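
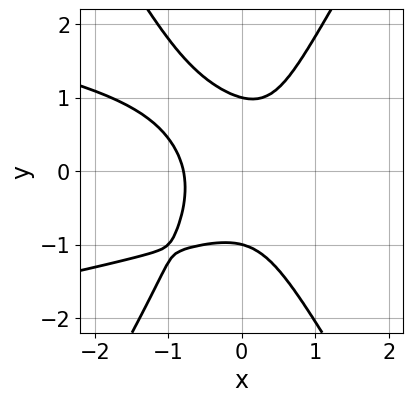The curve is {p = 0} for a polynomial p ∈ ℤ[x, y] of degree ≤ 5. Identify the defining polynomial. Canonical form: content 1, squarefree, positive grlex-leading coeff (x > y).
3*x^2*y^2 - y^4 + 2*x^3 - x*y + 1

(a) The degree is 4 — no degree-3 curve has this shape.
(b) From the visible intercepts: among the integer gridlines, it crosses the y-axis at y ∈ {-1, 1}.
(c) The integer polynomial consistent with all of this is the stated p.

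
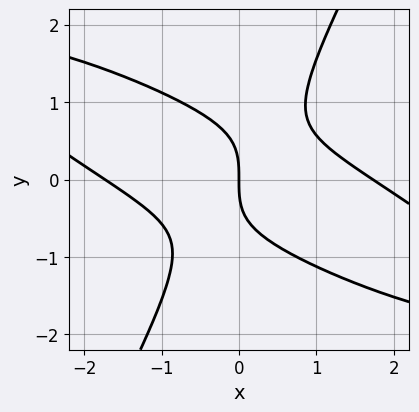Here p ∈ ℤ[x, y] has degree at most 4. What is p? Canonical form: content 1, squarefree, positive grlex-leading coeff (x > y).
x^3 + 3*x^2*y + 2*x*y^2 - 2*y^3 - 3*x

First, the degree is 3 — a generic line meets the curve in up to 3 points.
Then, from the axis intercepts and sections: it meets the x-axis at x = 0 (among the integer gridlines); it crosses the y-axis at the gridline y = 0.
Finally, the integer polynomial consistent with all of this is the stated p.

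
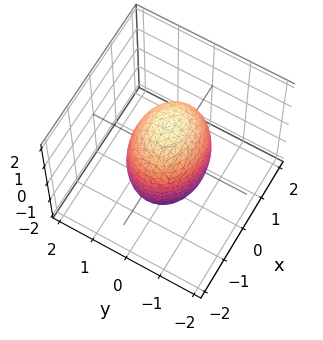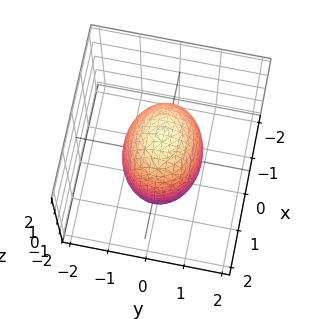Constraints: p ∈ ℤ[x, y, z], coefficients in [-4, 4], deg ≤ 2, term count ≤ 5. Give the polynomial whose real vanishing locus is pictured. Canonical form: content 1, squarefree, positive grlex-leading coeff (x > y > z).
2*x^2 + 3*y^2 + z^2 - 3

(a) The degree is 2 — a closed, bounded, convex surface; a quadric.
(b) Symmetries: mirror symmetry y ↦ −y ⇒ only even powers of y; the x ↦ −x reflection is a symmetry, so x appears only in even powers; the z ↦ −z reflection is a symmetry, so z appears only in even powers.
(c) Observable constraints: the y-axis gridline crossings are at y ∈ {-1, 1}.
(d) Solving for integer coefficients yields p as stated.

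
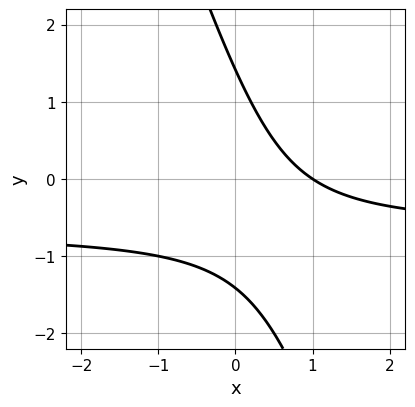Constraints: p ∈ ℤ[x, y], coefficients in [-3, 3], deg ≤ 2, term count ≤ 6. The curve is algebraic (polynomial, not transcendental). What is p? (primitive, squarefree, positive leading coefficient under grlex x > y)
(a) The degree is 2 — a generic line meets the curve in up to 2 points.
(b) Observable constraints: it crosses the x-axis at the gridline x = 1.
(c) The integer polynomial consistent with all of this is the stated p.

3*x*y + y^2 + 2*x - 2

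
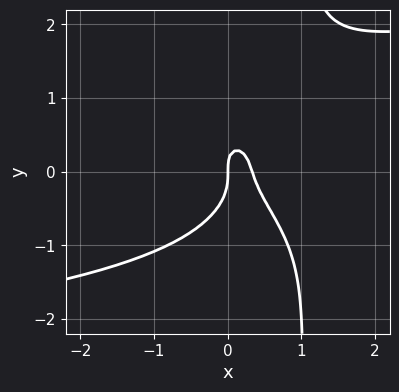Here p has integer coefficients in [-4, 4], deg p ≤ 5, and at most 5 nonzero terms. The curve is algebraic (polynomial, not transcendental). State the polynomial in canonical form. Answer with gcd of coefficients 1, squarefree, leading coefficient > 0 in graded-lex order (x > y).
2*x*y^3 - 2*y^3 - 3*x^2 - x*y + x

(a) deg p = 4. The shape is more complex than any degree-3 curve.
(b) Checking where it meets the axes: it crosses the y-axis at the gridline y = 0; one x-axis crossing is at x = 0.
(c) Together with the visible shape, these determine p as stated.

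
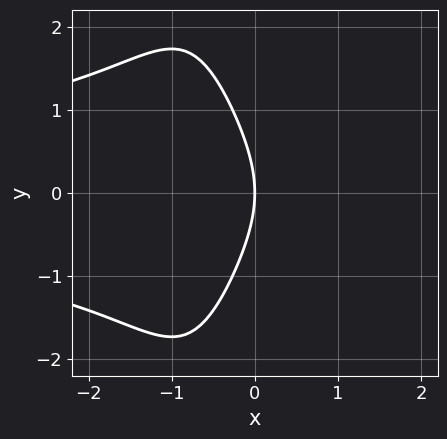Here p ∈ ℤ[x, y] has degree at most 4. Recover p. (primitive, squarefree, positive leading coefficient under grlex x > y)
1. Degree: a generic line meets the curve in up to 4 points, so deg p = 4.
2. Symmetries: mirror symmetry y ↦ −y ⇒ only even powers of y.
3. Against the integer gridlines: one y-axis crossing is at y = 0; one x-axis crossing is at x = 0.
4. Assembling these constraints gives the stated polynomial.

x^2*y^2 + x*y^2 + y^2 + 3*x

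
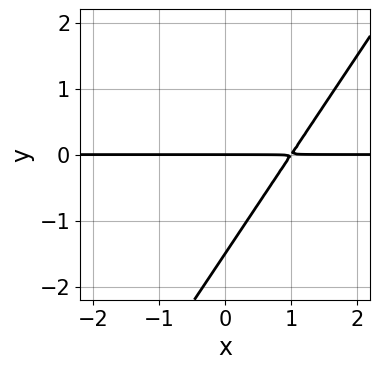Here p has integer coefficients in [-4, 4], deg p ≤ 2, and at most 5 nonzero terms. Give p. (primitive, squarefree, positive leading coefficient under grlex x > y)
3*x*y - 2*y^2 - 3*y

First, the degree is 2 — no degree-1 curve has this shape.
Next, checking where it meets the axes: every point of the x-axis in the box is on the curve; one y-axis crossing is at y = 0.
Finally, putting this together gives p.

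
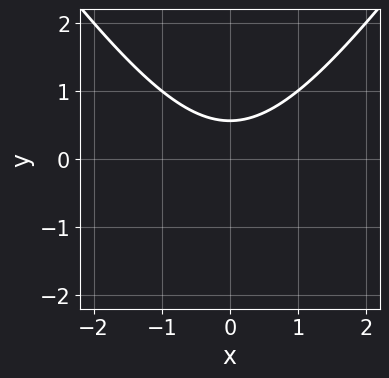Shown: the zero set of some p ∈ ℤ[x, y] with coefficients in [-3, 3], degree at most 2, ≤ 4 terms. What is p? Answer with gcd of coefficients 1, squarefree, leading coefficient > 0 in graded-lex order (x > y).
2*x^2 - y^2 - 3*y + 2

deg p = 2.
Symmetries: mirror symmetry x ↦ −x ⇒ only even powers of x.
From the visible intercepts: the curve avoids every integer x-axis point in the box.
Solving for integer coefficients yields p as stated.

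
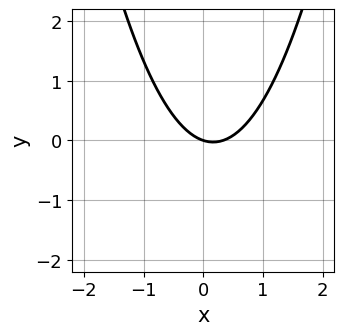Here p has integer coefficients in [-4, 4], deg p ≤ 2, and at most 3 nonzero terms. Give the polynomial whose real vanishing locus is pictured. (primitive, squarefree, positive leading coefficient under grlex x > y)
First, the degree is 2 — no degree-1 curve has this shape.
Next, from the visible intercepts: it meets the x-axis at x = 0 (among the integer gridlines); one y-axis crossing is at y = 0.
Finally, putting this together gives p.

3*x^2 - x - 3*y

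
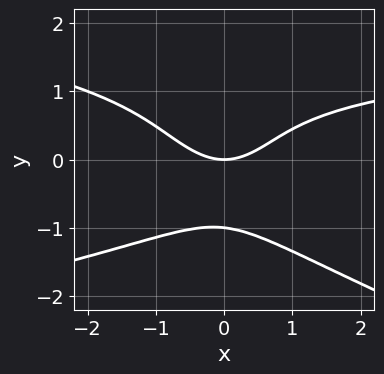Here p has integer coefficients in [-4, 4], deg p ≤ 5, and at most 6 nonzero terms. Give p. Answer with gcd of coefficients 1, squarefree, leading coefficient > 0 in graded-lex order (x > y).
1. deg p = 4. A generic line meets the curve in up to 4 points.
2. Checking where it meets the axes: it crosses the x-axis at the gridline x = 0; the y-axis gridline crossings are at y ∈ {-1, 0}.
3. Assembling these constraints gives the stated polynomial.

x*y^3 + 3*y^4 + x^2*y - 2*x^2 + 3*y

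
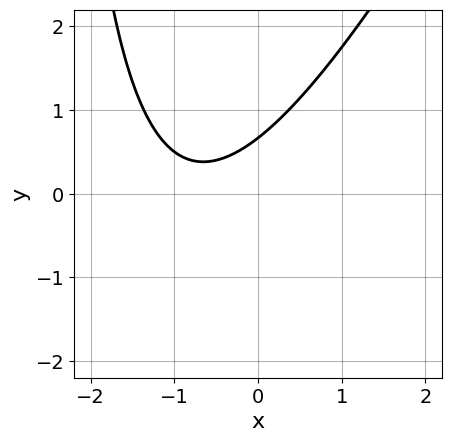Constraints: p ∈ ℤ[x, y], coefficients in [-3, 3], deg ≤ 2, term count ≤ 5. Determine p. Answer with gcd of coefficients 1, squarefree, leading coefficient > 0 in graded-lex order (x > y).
First, degree: the shape is more complex than any degree-1 curve, so deg p = 2.
Then, against the integer gridlines: no x-intercept at any integer in the box.
Finally, these observations pin down the coefficients.

2*x^2 - x*y + 3*x - 3*y + 2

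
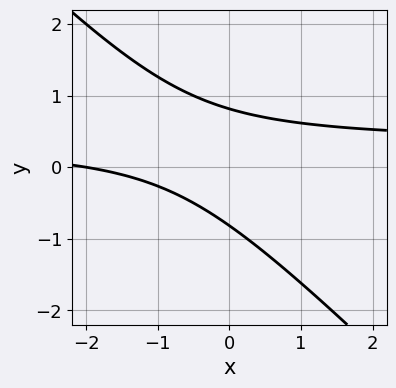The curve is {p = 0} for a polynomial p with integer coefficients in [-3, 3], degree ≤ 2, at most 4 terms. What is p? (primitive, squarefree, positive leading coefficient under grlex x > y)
3*x*y + 3*y^2 - x - 2

First, degree: no degree-1 curve has this shape, so deg p = 2.
Next, from the axis intercepts and sections: one x-axis crossing is at x = -2.
Finally, matching integer coefficients to the picture gives p.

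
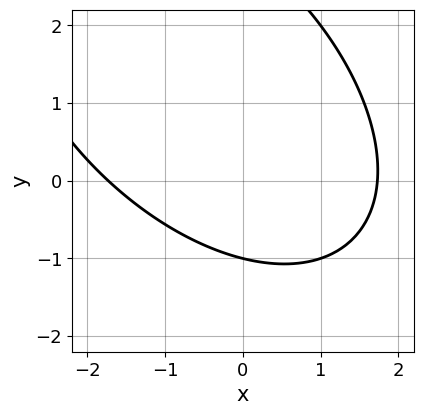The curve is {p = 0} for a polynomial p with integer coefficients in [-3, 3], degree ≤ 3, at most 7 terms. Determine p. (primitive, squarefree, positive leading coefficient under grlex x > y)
1. deg p = 2.
2. Checking where it meets the axes: it meets the y-axis at y = -1 (among the integer gridlines).
3. Putting this together gives p.

x^2 + x*y + y^2 - 2*y - 3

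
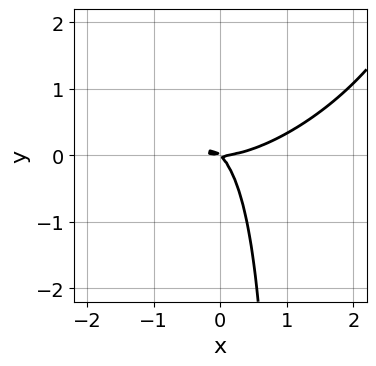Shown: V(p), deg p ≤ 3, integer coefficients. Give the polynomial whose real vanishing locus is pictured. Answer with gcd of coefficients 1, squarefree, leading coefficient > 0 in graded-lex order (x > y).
2*x^3 - 3*x^2*y + 3*x*y^2 - 3*x*y - 3*y^2

First, the degree is 3 — the shape is more complex than any degree-2 curve.
Next, from the visible intercepts: it meets the x-axis at x = 0 (among the integer gridlines); it crosses the y-axis at the gridline y = 0.
Finally, together with the visible shape, these determine p as stated.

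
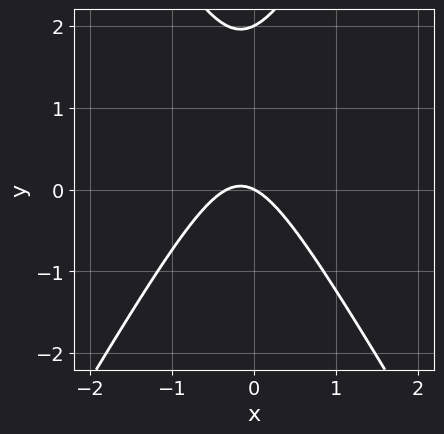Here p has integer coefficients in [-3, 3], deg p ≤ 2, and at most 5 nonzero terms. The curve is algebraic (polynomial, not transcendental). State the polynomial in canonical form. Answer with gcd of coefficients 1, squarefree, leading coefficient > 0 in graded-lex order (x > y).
3*x^2 - y^2 + x + 2*y

1. Degree: the shape is more complex than any degree-1 curve, so deg p = 2.
2. Checking where it meets the axes: it meets the x-axis at x = 0 (among the integer gridlines); the y-axis gridline crossings are at y ∈ {0, 2}.
3. Fitting integer coefficients to these (and the overall shape) gives p.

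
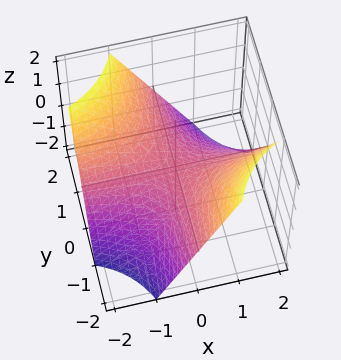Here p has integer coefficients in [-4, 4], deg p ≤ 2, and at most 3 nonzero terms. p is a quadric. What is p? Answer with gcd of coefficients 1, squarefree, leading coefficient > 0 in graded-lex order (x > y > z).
First, the degree is 2 — a hyperbolic paraboloid; a quadric.
Then, checking where it meets the axes: every point of the y-axis in the box is on the surface; the visible x-axis segment lies entirely on the surface.
Finally, assembling these constraints gives the stated polynomial.

x*y + z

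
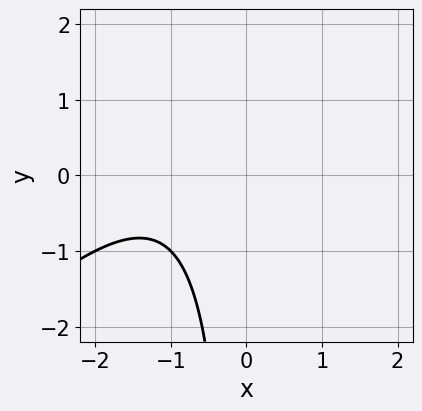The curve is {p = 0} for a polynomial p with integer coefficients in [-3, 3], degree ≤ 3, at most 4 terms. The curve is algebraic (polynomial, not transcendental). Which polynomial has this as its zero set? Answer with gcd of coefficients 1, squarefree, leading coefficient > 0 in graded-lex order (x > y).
x^2 - x*y + 2*x + 2

First, degree: a generic line meets the curve in up to 2 points, so deg p = 2.
Then, checking where it meets the axes: it misses every integer gridline on the y-axis; it misses every integer gridline on the x-axis.
Finally, solving for integer coefficients yields p as stated.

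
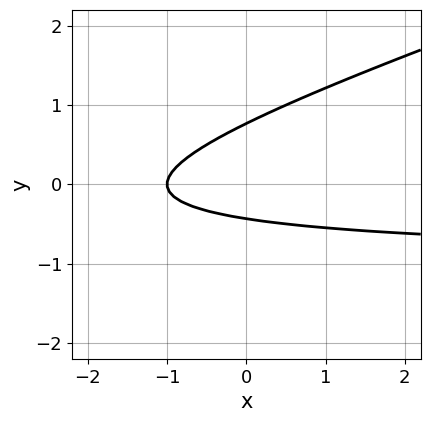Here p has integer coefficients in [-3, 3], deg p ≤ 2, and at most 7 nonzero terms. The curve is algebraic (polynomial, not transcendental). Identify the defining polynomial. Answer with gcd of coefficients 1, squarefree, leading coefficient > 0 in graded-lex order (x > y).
x*y - 3*y^2 + x + y + 1

1. The degree is 2 — no degree-1 curve has this shape.
2. Reading off the gridlines: it meets the x-axis at x = -1 (among the integer gridlines).
3. Putting this together gives p.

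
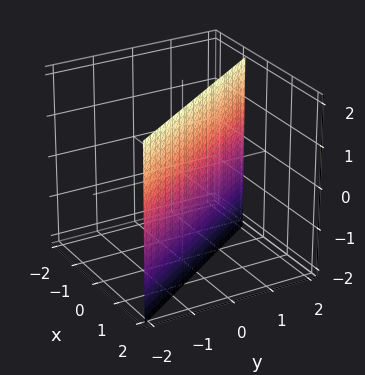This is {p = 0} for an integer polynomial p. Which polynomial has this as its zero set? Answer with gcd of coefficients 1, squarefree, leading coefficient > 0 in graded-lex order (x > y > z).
1. The degree is 1 — the surface is flat (a plane).
2. Reading off the gridlines: it misses every integer gridline on the z-axis; one y-axis crossing is at y = 1.
3. Together with the visible shape, these determine p as stated.

3*x + 2*y - 2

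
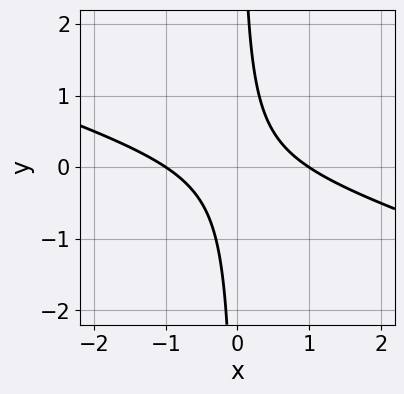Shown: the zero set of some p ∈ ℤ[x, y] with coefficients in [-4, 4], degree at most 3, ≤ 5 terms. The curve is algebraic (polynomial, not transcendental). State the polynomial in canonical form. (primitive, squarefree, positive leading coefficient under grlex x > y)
x^2 + 3*x*y - 1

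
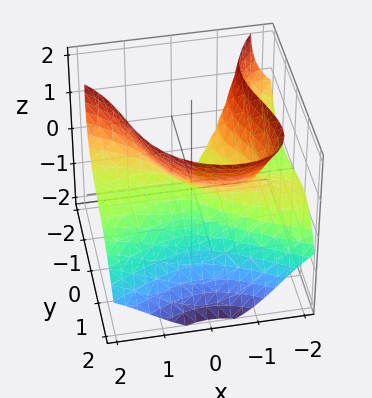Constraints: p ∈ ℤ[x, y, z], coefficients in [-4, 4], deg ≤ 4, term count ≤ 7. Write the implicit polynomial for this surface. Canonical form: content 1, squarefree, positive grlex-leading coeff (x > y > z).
Degree: a generic line meets the surface in up to 3 points, so deg p = 3.
Against the integer gridlines: it crosses the y-axis at the gridline y = 0; the visible x-axis segment lies entirely on the surface.
Assembling these constraints gives the stated polynomial.

3*x^2*z + x*y*z + 2*y^3 + 2*x*y - 3*z^2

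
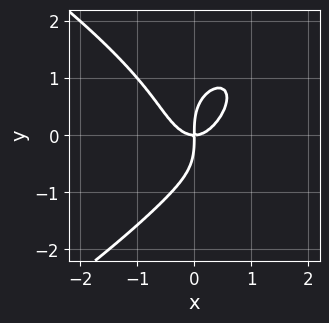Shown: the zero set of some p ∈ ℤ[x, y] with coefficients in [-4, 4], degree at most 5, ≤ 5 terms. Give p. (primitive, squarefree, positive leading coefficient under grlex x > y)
y^4 + 3*x^3 - 2*x*y

1. Degree: no degree-3 curve has this shape, so deg p = 4.
2. Observable constraints: it meets the x-axis at x = 0 (among the integer gridlines); it crosses the y-axis at the gridline y = 0.
3. Solving for integer coefficients yields p as stated.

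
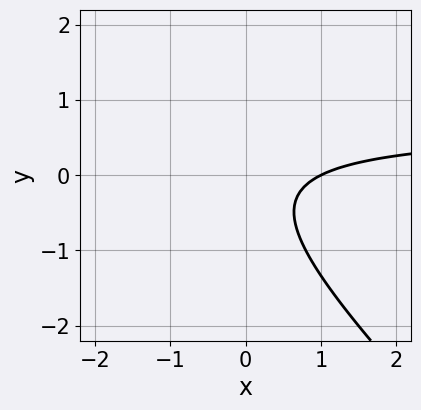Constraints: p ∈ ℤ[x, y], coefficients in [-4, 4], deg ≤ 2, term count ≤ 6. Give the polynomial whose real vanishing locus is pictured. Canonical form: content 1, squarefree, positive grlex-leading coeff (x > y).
3*x*y + 3*y^2 - 2*x + y + 2

1. The degree is 2 — no degree-1 curve has this shape.
2. Checking where it meets the axes: the curve avoids every integer y-axis point in the box; it crosses the x-axis at the gridline x = 1.
3. Matching integer coefficients to the picture gives p.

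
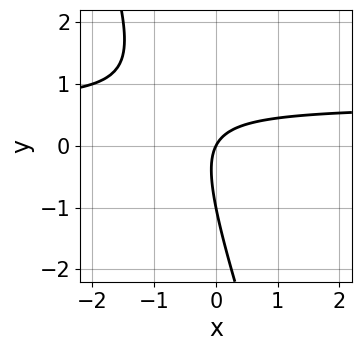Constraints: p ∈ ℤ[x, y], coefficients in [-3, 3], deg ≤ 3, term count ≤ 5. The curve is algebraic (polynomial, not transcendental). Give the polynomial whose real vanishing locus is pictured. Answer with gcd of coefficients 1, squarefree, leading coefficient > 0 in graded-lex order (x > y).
3*x*y + y^2 - 2*x + y

First, the degree is 2 — the shape is more complex than any degree-1 curve.
Then, from the axis intercepts and sections: the y-axis gridline crossings are at y ∈ {-1, 0}; it meets the x-axis at x = 0 (among the integer gridlines).
Finally, together with the visible shape, these determine p as stated.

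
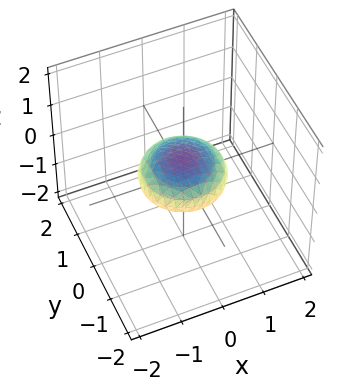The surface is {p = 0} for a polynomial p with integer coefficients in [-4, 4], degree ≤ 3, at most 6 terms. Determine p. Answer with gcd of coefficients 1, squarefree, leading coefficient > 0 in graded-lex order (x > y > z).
x^2 + y^2 + 3*z^2 - 1

(a) Degree: a closed, bounded, convex surface; a quadric, so deg p = 2.
(b) By symmetry, the surface is invariant under rotation about z: p = q(x² + y², z); it's symmetric under z → −z, forcing even powers of z.
(c) Reading off the gridlines: among the integer gridlines, it crosses the x-axis at x ∈ {-1, 1}; a circular section at z = 0 has radius exactly 1; the y-axis gridline crossings are at y ∈ {-1, 1}.
(d) Assembling these constraints gives the stated polynomial.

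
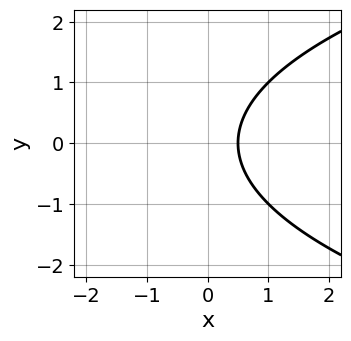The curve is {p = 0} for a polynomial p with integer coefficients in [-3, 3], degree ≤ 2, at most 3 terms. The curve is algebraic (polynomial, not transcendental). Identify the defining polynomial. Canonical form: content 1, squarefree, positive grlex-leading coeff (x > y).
y^2 - 2*x + 1

(a) Degree: no degree-1 curve has this shape, so deg p = 2.
(b) Symmetries: the y ↦ −y reflection is a symmetry, so y appears only in even powers.
(c) Observable constraints: it misses every integer gridline on the y-axis.
(d) Together with the visible shape, these determine p as stated.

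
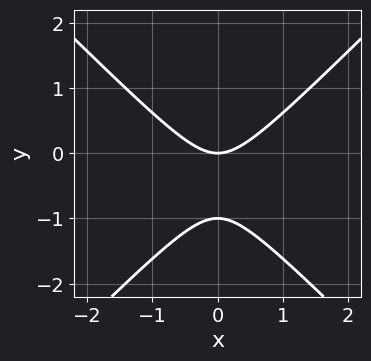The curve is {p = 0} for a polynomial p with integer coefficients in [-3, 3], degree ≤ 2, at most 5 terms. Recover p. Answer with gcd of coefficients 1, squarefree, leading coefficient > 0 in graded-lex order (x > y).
(a) The degree is 2 — the shape is more complex than any degree-1 curve.
(b) Symmetries: mirror symmetry x ↦ −x ⇒ only even powers of x.
(c) Checking where it meets the axes: among the integer gridlines, it crosses the y-axis at y ∈ {-1, 0}; it meets the x-axis at x = 0 (among the integer gridlines).
(d) Putting this together gives p.

x^2 - y^2 - y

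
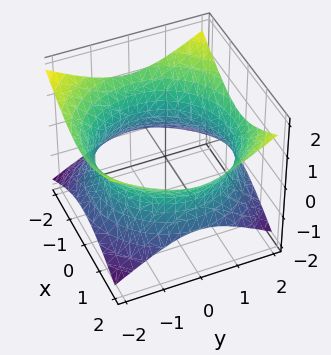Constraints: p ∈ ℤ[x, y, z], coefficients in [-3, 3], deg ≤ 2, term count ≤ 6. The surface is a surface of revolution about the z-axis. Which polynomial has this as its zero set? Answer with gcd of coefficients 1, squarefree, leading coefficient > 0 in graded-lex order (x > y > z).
x^2 + y^2 - 2*z^2 - 3

1. Degree: a generic line meets the surface in up to 2 points, so deg p = 2.
2. By symmetry, every cross-section ⟂ z is a circle, so x, y appear only via x² + y².
3. Against the integer gridlines: the surface avoids every integer z-axis point in the box; a circular section at z = 0 has radius between 1 and 2.
4. Fitting integer coefficients to these (and the overall shape) gives p.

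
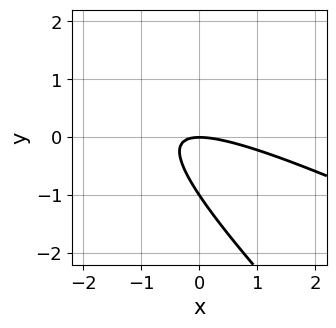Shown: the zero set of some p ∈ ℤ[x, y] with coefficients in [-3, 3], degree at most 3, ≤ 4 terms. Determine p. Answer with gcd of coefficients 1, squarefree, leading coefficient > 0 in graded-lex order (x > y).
x^2 + 3*x*y + 2*y^2 + 2*y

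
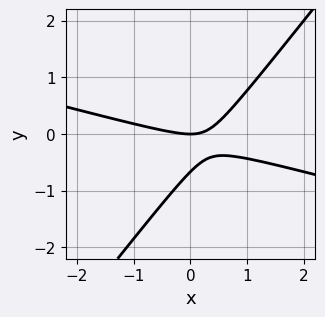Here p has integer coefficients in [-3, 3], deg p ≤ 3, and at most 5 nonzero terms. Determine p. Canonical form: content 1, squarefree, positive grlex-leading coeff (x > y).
x^2 + 3*x*y - 3*y^2 - 2*y

First, deg p = 2.
Then, from the axis intercepts and sections: it crosses the x-axis at the gridline x = 0; it crosses the y-axis at the gridline y = 0.
Finally, these observations pin down the coefficients.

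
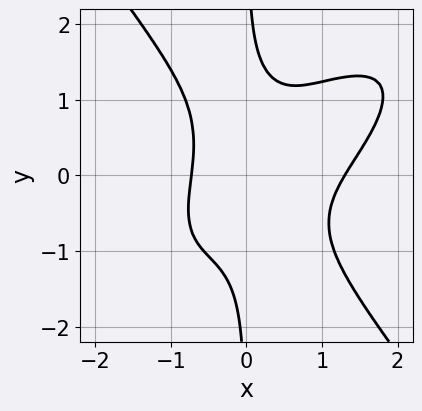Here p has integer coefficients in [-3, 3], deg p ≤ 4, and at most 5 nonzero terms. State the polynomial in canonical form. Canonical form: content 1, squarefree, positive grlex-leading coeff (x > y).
1. deg p = 4. A generic line meets the curve in up to 4 points.
2. From the visible intercepts: the curve avoids every integer y-axis point in the box.
3. Putting this together gives p.

3*x^4 - 3*x^3*y + 3*x*y^3 - 3*x^3 - 2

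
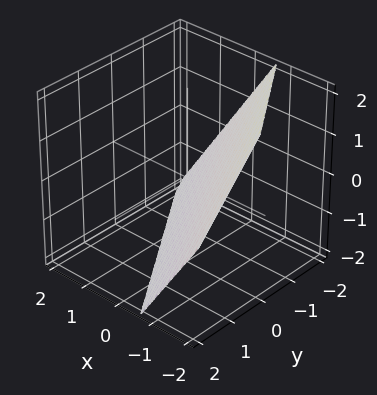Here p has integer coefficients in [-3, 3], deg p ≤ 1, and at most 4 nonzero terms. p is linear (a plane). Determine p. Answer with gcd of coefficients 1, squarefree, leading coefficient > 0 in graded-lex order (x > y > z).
The degree is 1 — the surface is flat (a plane).
Reading off the gridlines: it crosses the z-axis at the gridline z = -1; one y-axis crossing is at y = -1.
These observations pin down the coefficients.

3*x + 2*y + 2*z + 2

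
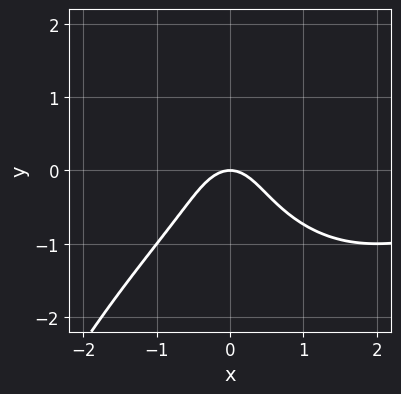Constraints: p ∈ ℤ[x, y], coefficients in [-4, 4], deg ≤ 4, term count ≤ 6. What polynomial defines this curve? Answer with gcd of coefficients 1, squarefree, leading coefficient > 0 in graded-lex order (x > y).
deg p = 4. A generic line meets the curve in up to 4 points.
From the visible intercepts: it meets the y-axis at y = 0 (among the integer gridlines); one x-axis crossing is at x = 0.
Matching integer coefficients to the picture gives p.

x^3*y + 2*y^3 + 3*x^2 + 2*y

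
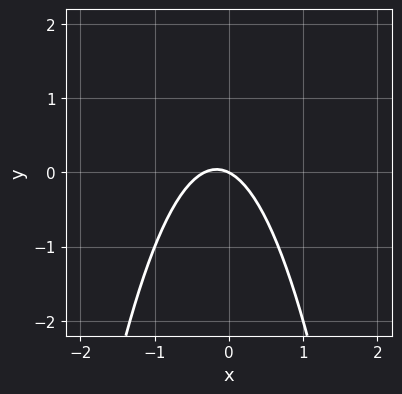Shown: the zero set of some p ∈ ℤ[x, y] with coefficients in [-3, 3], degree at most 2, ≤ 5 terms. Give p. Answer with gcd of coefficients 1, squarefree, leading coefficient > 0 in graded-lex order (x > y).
3*x^2 + x + 2*y

deg p = 2. No degree-1 curve has this shape.
Against the integer gridlines: it crosses the x-axis at the gridline x = 0; it crosses the y-axis at the gridline y = 0.
Together with the visible shape, these determine p as stated.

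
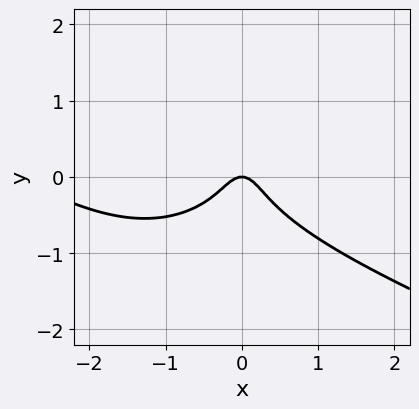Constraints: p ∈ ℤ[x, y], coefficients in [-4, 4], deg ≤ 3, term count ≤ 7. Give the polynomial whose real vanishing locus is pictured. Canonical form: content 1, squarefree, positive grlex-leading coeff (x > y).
x^3 + 2*x^2*y + 3*y^3 + 3*x^2 + y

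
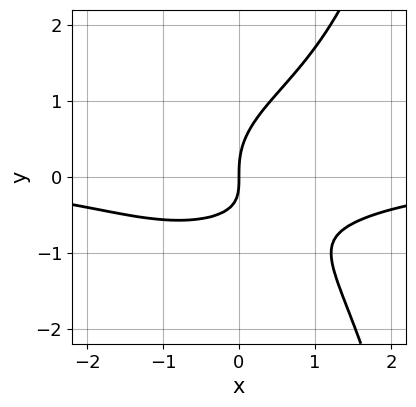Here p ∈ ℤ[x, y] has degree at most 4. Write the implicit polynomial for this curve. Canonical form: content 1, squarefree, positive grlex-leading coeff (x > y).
x^3*y + x*y^3 - 3*y^3 + 3*x*y + 3*x

1. deg p = 4.
2. From the visible intercepts: one x-axis crossing is at x = 0; one y-axis crossing is at y = 0.
3. Together with the visible shape, these determine p as stated.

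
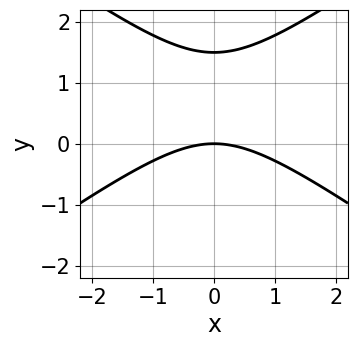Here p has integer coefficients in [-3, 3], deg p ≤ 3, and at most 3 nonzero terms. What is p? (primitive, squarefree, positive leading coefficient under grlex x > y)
x^2 - 2*y^2 + 3*y

deg p = 2. The shape is more complex than any degree-1 curve.
Symmetries: it's symmetric under x → −x, forcing even powers of x.
From the visible intercepts: it meets the x-axis at x = 0 (among the integer gridlines); one y-axis crossing is at y = 0.
The integer polynomial consistent with all of this is the stated p.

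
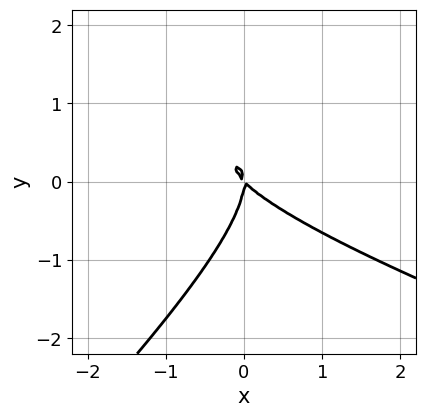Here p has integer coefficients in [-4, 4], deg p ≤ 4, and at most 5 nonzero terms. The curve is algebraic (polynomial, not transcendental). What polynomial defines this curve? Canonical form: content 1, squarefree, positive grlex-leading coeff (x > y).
x^2*y + 2*x*y^2 - 3*y^3 - 3*x^2 - 3*x*y

1. Degree: no degree-2 curve has this shape, so deg p = 3.
2. From the axis intercepts and sections: one y-axis crossing is at y = 0; it crosses the x-axis at the gridline x = 0.
3. Putting this together gives p.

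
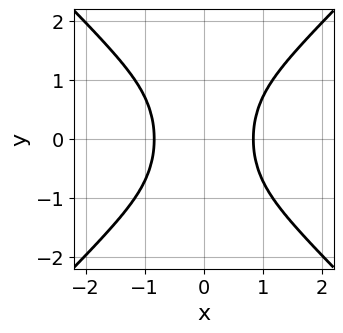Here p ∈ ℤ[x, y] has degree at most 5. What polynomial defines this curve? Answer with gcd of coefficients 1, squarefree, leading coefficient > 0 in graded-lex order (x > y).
Degree: no degree-3 curve has this shape, so deg p = 4.
Symmetries: it's symmetric under y → −y, forcing even powers of y; mirror symmetry x ↦ −x ⇒ only even powers of x.
Reading off the gridlines: the curve avoids every integer y-axis point in the box.
Putting this together gives p.

2*x^4 - 2*x^2*y^2 - 1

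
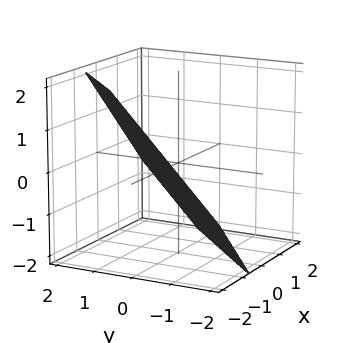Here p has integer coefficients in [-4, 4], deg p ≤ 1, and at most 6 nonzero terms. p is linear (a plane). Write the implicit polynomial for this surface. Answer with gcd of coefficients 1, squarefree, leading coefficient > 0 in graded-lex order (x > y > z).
3*x - 3*y + 3*z + 2

Degree: every cross-section is a straight line — this is a plane, so deg p = 1.
The integer polynomial consistent with all of this is the stated p.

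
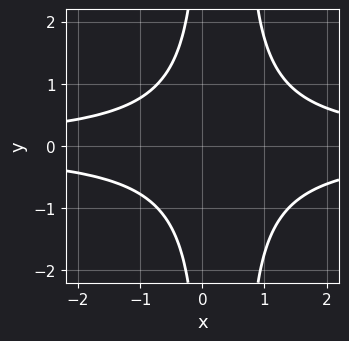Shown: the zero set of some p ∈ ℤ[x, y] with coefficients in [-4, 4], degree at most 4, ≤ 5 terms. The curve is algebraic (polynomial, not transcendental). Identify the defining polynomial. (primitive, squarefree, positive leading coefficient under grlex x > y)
3*x^2*y^2 - 2*x*y^2 - 3

1. The degree is 4 — the shape is more complex than any degree-3 curve.
2. Symmetries: it's symmetric under y → −y, forcing even powers of y.
3. Against the integer gridlines: no y-intercept at any integer in the box; no x-intercept at any integer in the box.
4. These observations pin down the coefficients.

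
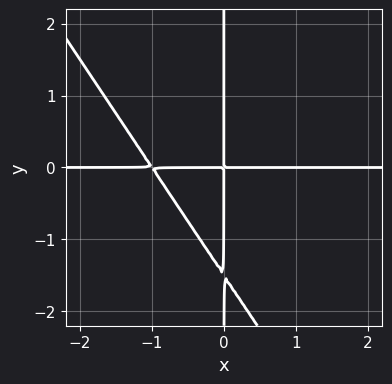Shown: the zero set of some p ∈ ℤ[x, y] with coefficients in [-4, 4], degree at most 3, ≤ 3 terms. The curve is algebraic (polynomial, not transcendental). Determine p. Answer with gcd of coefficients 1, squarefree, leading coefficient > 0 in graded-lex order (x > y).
Degree: the shape is more complex than any degree-2 curve, so deg p = 3.
Observable constraints: every point of the x-axis in the box is on the curve; the visible y-axis segment lies entirely on the curve.
Solving for integer coefficients yields p as stated.

3*x^2*y + 2*x*y^2 + 3*x*y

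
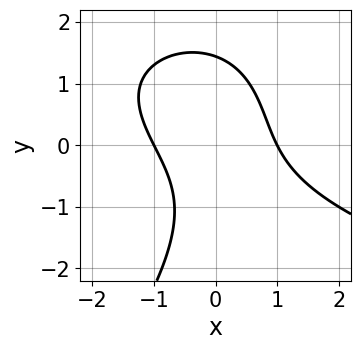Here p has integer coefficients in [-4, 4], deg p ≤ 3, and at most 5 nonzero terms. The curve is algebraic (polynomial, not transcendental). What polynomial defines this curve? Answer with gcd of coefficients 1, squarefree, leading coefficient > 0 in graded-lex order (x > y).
1. The degree is 3 — no degree-2 curve has this shape.
2. Reading off the gridlines: the x-axis gridline crossings are at x ∈ {-1, 1}.
3. Putting this together gives p.

x*y^2 - y^3 - 3*x^2 - 3*x*y + 3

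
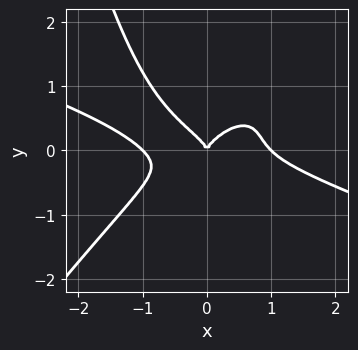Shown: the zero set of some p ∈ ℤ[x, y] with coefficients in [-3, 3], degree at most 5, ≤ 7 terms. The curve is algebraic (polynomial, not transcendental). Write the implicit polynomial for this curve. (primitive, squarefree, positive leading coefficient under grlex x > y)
First, deg p = 4. The shape is more complex than any degree-3 curve.
Next, observable constraints: it crosses the y-axis at the gridline y = 0; among the integer gridlines, it crosses the x-axis at x ∈ {-1, 0, 1}.
Finally, fitting integer coefficients to these (and the overall shape) gives p.

x^4 + 2*x^3*y - 2*x^2*y^2 + 3*y^3 - x^2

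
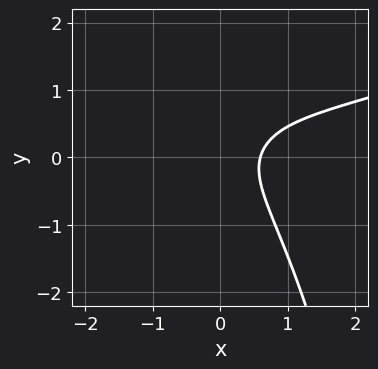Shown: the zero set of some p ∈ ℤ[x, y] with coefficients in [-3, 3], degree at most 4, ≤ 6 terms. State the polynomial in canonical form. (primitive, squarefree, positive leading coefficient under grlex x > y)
x^3 - 3*x^2*y - 3*y^2 + 3*x - 2

deg p = 3. The shape is more complex than any degree-2 curve.
Reading off the gridlines: the curve avoids every integer y-axis point in the box.
The integer polynomial consistent with all of this is the stated p.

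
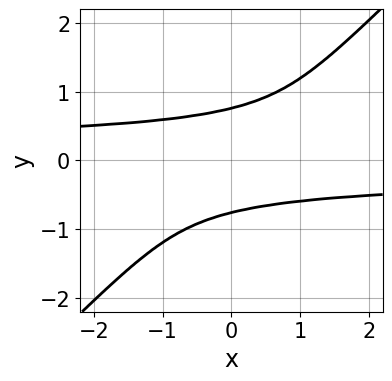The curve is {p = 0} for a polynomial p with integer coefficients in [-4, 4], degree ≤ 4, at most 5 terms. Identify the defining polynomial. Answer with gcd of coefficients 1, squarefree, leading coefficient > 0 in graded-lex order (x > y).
3*x*y^3 - 3*y^4 + 1

First, the degree is 4 — the shape is more complex than any degree-3 curve.
Then, from the visible intercepts: it misses every integer gridline on the x-axis.
Finally, assembling these constraints gives the stated polynomial.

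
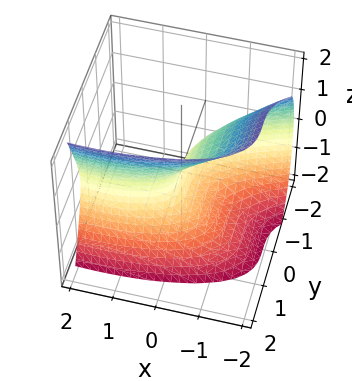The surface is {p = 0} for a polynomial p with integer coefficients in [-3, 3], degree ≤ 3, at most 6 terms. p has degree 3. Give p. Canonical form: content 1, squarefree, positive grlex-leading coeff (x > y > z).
1. The degree is 3 — the shape is more complex than any degree-2 surface.
2. Checking where it meets the axes: it meets the z-axis at z = 0 (among the integer gridlines); one y-axis crossing is at y = 0.
3. Putting this together gives p.

3*y^3 + x^2 - 2*z^2 - 3*x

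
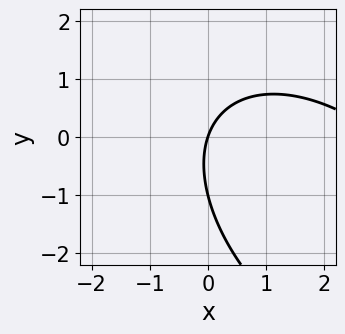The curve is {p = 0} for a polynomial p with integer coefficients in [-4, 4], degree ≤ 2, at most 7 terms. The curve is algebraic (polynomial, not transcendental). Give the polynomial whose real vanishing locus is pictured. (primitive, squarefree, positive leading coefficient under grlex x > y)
(a) The degree is 2 — the shape is more complex than any degree-1 curve.
(b) From the axis intercepts and sections: among the integer gridlines, it crosses the y-axis at y ∈ {-1, 0}; it crosses the x-axis at the gridline x = 0.
(c) Putting this together gives p.

x^2 + x*y + y^2 - 3*x + y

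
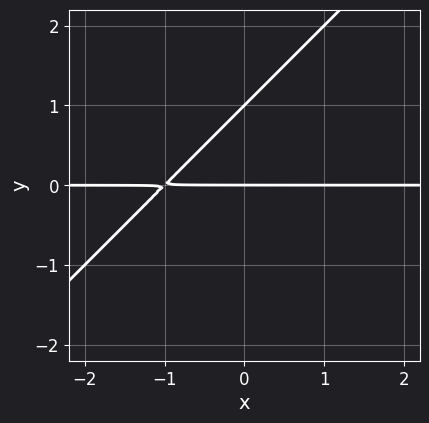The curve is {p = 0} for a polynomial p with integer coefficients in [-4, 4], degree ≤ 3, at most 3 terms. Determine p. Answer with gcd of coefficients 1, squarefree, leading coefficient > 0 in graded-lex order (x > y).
1. The degree is 2 — no degree-1 curve has this shape.
2. Against the integer gridlines: the y-axis gridline crossings are at y ∈ {0, 1}; every point of the x-axis in the box is on the curve.
3. Fitting integer coefficients to these (and the overall shape) gives p.

x*y - y^2 + y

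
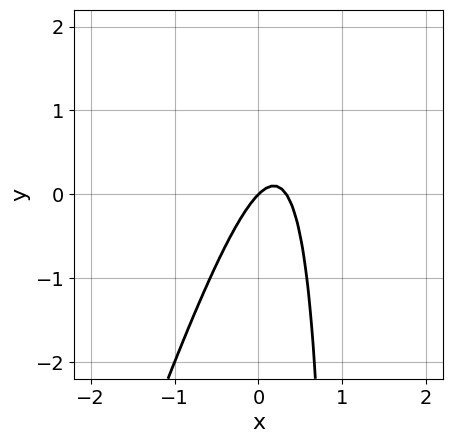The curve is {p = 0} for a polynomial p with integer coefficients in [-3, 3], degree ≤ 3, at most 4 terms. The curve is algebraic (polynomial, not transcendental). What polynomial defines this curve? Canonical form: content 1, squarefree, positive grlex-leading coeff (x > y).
3*x^2 - x*y - x + y

(a) Degree: no degree-1 curve has this shape, so deg p = 2.
(b) Against the integer gridlines: one y-axis crossing is at y = 0; it crosses the x-axis at the gridline x = 0.
(c) These observations pin down the coefficients.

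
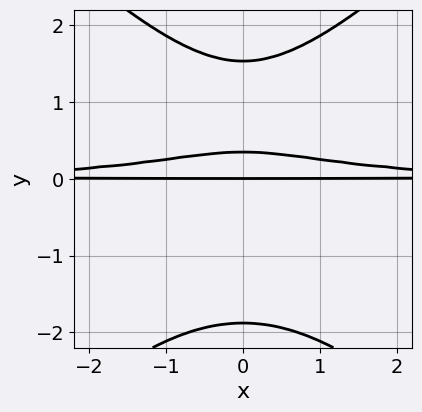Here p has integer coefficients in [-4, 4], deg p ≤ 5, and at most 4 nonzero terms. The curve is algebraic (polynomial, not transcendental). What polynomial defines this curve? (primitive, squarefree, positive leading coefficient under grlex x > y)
First, the degree is 4 — a generic line meets the curve in up to 4 points.
Next, symmetries: mirror symmetry x ↦ −x ⇒ only even powers of x.
Then, reading off the gridlines: the visible x-axis segment lies entirely on the curve; one y-axis crossing is at y = 0.
Finally, matching integer coefficients to the picture gives p.

x^2*y^2 - y^4 + 3*y^2 - y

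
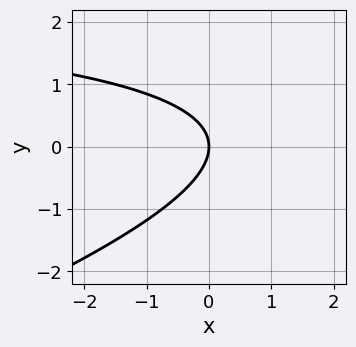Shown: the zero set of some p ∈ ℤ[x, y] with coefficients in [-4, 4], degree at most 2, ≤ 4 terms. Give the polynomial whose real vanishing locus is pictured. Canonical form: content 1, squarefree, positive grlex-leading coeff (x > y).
x*y - 3*y^2 - 3*x

(a) Degree: the shape is more complex than any degree-1 curve, so deg p = 2.
(b) Observable constraints: one y-axis crossing is at y = 0; it crosses the x-axis at the gridline x = 0.
(c) Matching integer coefficients to the picture gives p.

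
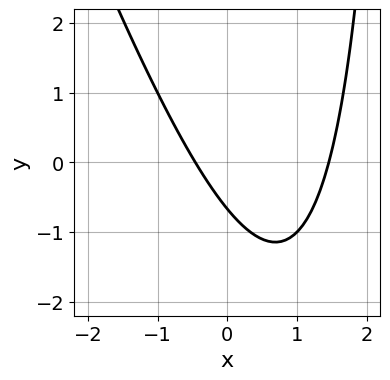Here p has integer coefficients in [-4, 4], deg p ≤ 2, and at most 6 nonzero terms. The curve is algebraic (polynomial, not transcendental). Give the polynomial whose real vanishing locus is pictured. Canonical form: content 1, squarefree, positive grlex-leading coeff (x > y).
3*x^2 + x*y - 3*x - 3*y - 2

The degree is 2 — no degree-1 curve has this shape.
Matching integer coefficients to the picture gives p.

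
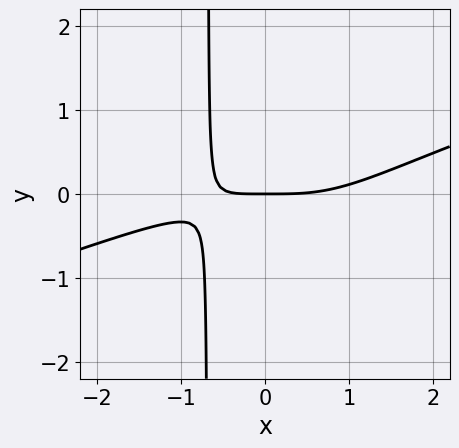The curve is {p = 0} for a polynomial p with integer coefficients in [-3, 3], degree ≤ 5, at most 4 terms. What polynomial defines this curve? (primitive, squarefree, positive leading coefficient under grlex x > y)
(a) deg p = 4. A generic line meets the curve in up to 4 points.
(b) From the axis intercepts and sections: it crosses the y-axis at the gridline y = 0; it meets the x-axis at x = 0 (among the integer gridlines).
(c) Fitting integer coefficients to these (and the overall shape) gives p.

x^4 - 3*x^3*y - 3*x*y - 3*y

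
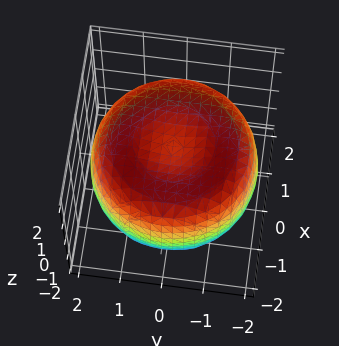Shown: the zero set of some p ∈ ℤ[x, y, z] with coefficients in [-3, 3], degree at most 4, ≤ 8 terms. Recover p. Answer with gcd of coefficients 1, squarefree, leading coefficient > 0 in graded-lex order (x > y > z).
x^4 + 2*x^2*y^2 + y^4 - 3*x^2 - 3*y^2 + 3*z^2 - 3

1. Degree: no degree-3 surface has this shape, so deg p = 4.
2. Symmetry: the surface is invariant under rotation about z: p = q(x² + y², z).
3. Checking where it meets the axes: a circular section at z = -1 has radius between 1 and 2; among the integer gridlines, it crosses the z-axis at z ∈ {-1, 1}.
4. The integer polynomial consistent with all of this is the stated p.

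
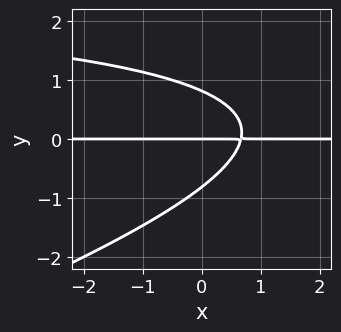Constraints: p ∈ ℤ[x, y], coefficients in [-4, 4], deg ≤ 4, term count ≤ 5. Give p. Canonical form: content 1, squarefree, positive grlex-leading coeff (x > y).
(a) The degree is 3 — a generic line meets the curve in up to 3 points.
(b) Reading off the gridlines: every point of the x-axis in the box is on the curve; one y-axis crossing is at y = 0.
(c) Putting this together gives p.

x*y^2 - 3*y^3 - 3*x*y + 2*y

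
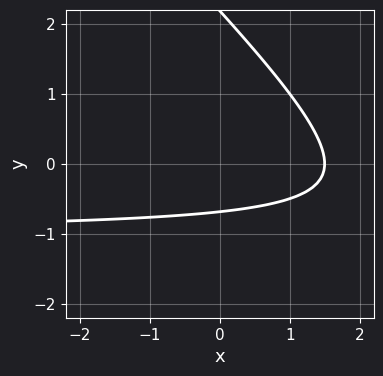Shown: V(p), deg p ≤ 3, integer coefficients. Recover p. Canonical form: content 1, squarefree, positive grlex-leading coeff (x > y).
1. Degree: a generic line meets the curve in up to 2 points, so deg p = 2.
2. Solving for integer coefficients yields p as stated.

2*x*y + 2*y^2 + 2*x - 3*y - 3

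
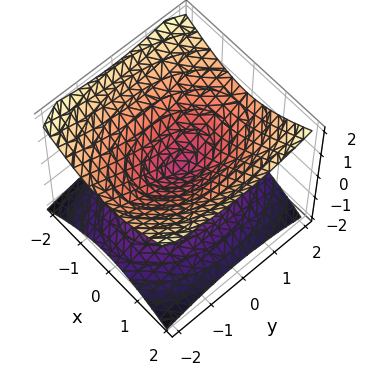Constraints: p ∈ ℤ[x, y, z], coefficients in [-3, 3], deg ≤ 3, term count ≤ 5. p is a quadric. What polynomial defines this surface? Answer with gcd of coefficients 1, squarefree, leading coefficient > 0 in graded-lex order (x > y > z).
2*x^2 + y^2 - 3*z^2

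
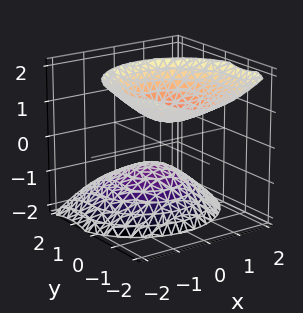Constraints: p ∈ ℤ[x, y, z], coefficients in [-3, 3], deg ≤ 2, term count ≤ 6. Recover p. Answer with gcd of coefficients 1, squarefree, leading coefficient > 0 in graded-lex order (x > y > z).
First, the picture has 2 separate pieces. Treating them together as one polynomial.
Then, the degree is 2 — no degree-1 surface has this shape.
Then, from the axis intercepts and sections: it misses every integer gridline on the x-axis; it misses every integer gridline on the y-axis.
Finally, assembling these constraints gives the stated polynomial.

3*x^2 + 3*y^2 + 3*y*z - 3*z^2 + 2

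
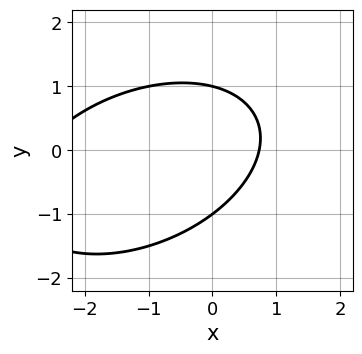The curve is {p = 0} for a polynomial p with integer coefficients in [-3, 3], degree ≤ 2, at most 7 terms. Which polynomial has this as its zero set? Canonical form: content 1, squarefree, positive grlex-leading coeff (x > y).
x^2 - x*y + 2*y^2 + 2*x - 2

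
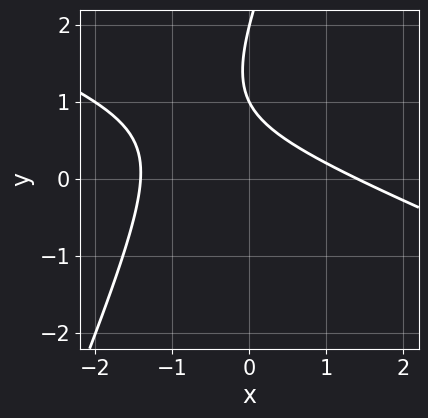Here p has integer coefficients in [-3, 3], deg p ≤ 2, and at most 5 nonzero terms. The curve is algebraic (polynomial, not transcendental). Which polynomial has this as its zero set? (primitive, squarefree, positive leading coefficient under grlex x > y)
(a) Degree: no degree-1 curve has this shape, so deg p = 2.
(b) From the visible intercepts: among the integer gridlines, it crosses the y-axis at y ∈ {1, 2}.
(c) Together with the visible shape, these determine p as stated.

x^2 + 2*x*y - y^2 + 3*y - 2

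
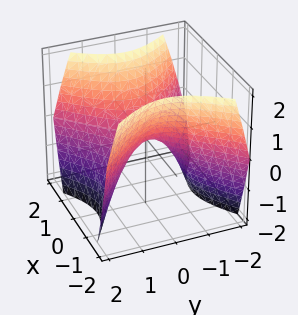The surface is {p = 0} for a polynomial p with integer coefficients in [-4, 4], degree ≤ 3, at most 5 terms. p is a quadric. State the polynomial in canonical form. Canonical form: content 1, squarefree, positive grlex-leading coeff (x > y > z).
x^2 - y^2 - z

1. Degree: a hyperbolic paraboloid; a quadric, so deg p = 2.
2. Symmetries: it's symmetric under y → −y, forcing even powers of y; the x ↦ −x reflection is a symmetry, so x appears only in even powers.
3. From the axis intercepts and sections: it crosses the z-axis at the gridline z = 0; one x-axis crossing is at x = 0; it meets the y-axis at y = 0 (among the integer gridlines).
4. Fitting integer coefficients to these (and the overall shape) gives p.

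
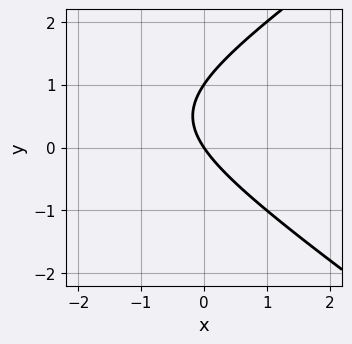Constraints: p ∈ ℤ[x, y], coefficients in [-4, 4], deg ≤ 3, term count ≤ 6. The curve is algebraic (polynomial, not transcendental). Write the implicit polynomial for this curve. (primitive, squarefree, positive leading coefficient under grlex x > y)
x^2 - 2*y^2 + 3*x + 2*y

Degree: the shape is more complex than any degree-1 curve, so deg p = 2.
From the axis intercepts and sections: the y-axis gridline crossings are at y ∈ {0, 1}; it crosses the x-axis at the gridline x = 0.
Solving for integer coefficients yields p as stated.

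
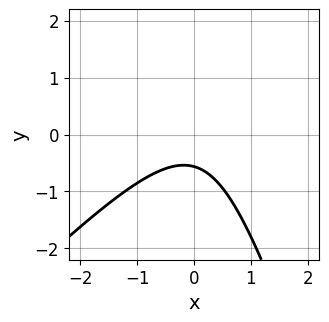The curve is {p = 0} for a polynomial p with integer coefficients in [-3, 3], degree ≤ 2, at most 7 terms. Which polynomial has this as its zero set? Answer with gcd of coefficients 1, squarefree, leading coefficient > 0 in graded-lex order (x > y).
3*x^2 - 2*x*y - y^2 + 3*y + 2

1. deg p = 2. A generic line meets the curve in up to 2 points.
2. From the axis intercepts and sections: the curve avoids every integer x-axis point in the box.
3. Together with the visible shape, these determine p as stated.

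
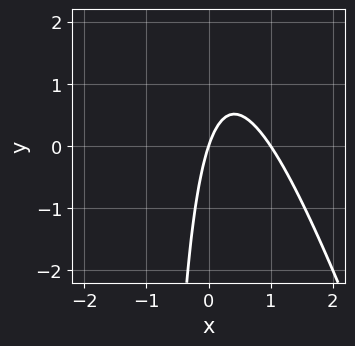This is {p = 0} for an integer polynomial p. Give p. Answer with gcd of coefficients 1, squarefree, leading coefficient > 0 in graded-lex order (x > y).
(a) deg p = 2. No degree-1 curve has this shape.
(b) From the axis intercepts and sections: among the integer gridlines, it crosses the x-axis at x ∈ {0, 1}; it meets the y-axis at y = 0 (among the integer gridlines).
(c) Together with the visible shape, these determine p as stated.

3*x^2 + x*y - 3*x + y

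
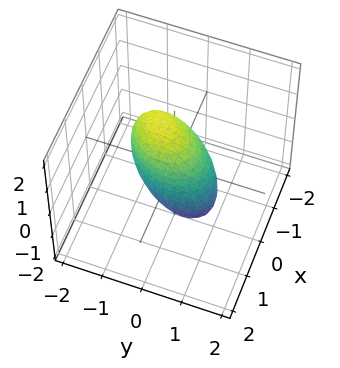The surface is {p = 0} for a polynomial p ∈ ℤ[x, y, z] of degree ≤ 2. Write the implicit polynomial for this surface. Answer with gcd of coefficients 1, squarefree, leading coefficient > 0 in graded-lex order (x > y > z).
3*x^2 - x*y + 2*y^2 + y*z + z^2 - 2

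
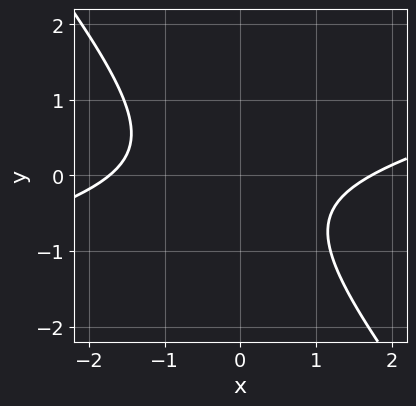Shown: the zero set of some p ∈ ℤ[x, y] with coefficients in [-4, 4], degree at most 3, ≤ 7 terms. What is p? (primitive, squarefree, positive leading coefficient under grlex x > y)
(a) Degree: a generic line meets the curve in up to 2 points, so deg p = 2.
(b) Against the integer gridlines: it misses every integer gridline on the y-axis.
(c) The integer polynomial consistent with all of this is the stated p.

x^2 - 3*x*y - 3*y^2 - y - 3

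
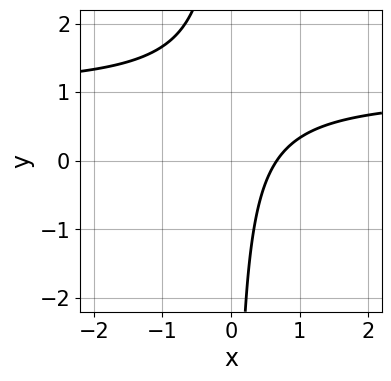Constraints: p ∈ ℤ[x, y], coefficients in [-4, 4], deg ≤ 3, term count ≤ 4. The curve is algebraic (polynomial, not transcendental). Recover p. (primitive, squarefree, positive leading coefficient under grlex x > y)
3*x*y - 3*x + 2

First, degree: no degree-1 curve has this shape, so deg p = 2.
Next, against the integer gridlines: the curve avoids every integer y-axis point in the box.
Finally, together with the visible shape, these determine p as stated.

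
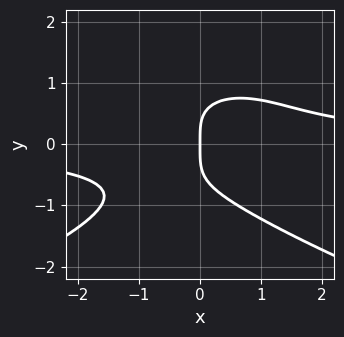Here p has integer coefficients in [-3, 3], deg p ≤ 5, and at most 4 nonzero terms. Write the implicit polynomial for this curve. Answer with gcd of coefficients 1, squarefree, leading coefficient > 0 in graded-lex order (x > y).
(a) The degree is 4 — a generic line meets the curve in up to 4 points.
(b) From the visible intercepts: it crosses the x-axis at the gridline x = 0; it meets the y-axis at y = 0 (among the integer gridlines).
(c) Assembling these constraints gives the stated polynomial.

y^4 + x^2*y - x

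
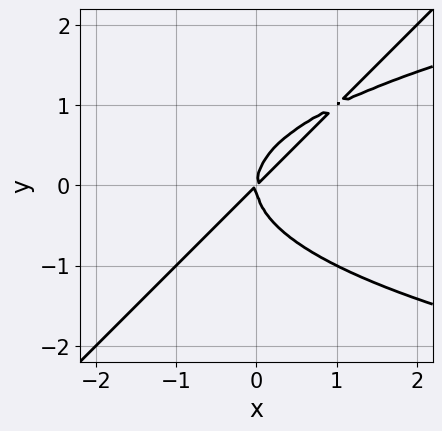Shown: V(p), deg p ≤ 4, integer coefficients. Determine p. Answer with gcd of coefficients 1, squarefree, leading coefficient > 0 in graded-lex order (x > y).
deg p = 3.
Observable constraints: it crosses the x-axis at the gridline x = 0; it meets the y-axis at y = 0 (among the integer gridlines).
Putting this together gives p.

x*y^2 - y^3 - x^2 + x*y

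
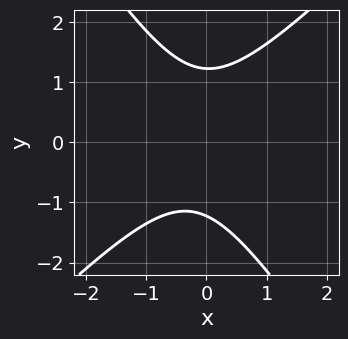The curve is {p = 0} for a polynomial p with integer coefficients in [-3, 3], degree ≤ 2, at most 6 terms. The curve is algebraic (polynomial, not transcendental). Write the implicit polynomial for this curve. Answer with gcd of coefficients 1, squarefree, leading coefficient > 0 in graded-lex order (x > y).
1. The degree is 2 — the shape is more complex than any degree-1 curve.
2. From the axis intercepts and sections: the curve avoids every integer x-axis point in the box.
3. Together with the visible shape, these determine p as stated.

3*x^2 - x*y - 2*y^2 + x + 3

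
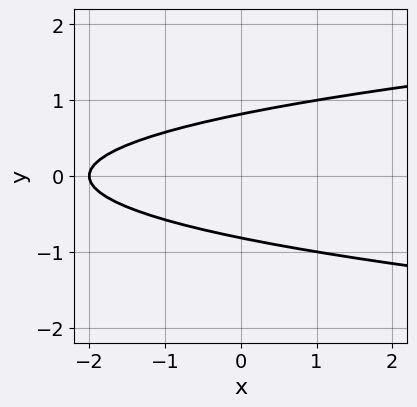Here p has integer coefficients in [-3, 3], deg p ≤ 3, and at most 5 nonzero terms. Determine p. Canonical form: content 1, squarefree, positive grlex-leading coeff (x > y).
3*y^2 - x - 2

First, deg p = 2. No degree-1 curve has this shape.
Then, symmetries: it's symmetric under y → −y, forcing even powers of y.
Next, from the visible intercepts: it crosses the x-axis at the gridline x = -2.
Finally, assembling these constraints gives the stated polynomial.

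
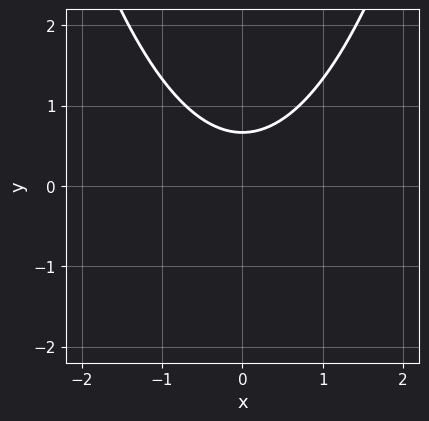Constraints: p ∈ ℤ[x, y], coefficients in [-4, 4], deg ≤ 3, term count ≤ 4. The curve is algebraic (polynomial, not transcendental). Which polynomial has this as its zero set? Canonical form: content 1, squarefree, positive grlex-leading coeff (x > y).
2*x^2 - 3*y + 2

(a) deg p = 2. The shape is more complex than any degree-1 curve.
(b) Symmetries: it's symmetric under x → −x, forcing even powers of x.
(c) Reading off the gridlines: no x-intercept at any integer in the box.
(d) Solving for integer coefficients yields p as stated.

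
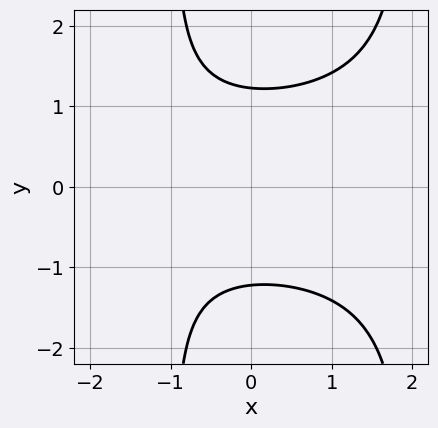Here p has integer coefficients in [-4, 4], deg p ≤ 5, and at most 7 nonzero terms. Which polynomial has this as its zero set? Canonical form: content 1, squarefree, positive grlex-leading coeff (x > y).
x^2*y^2 - x*y^2 - 2*y^2 + x + 3

First, degree: no degree-3 curve has this shape, so deg p = 4.
Next, symmetries: it's symmetric under y → −y, forcing even powers of y.
Next, checking where it meets the axes: no x-intercept at any integer in the box.
Finally, solving for integer coefficients yields p as stated.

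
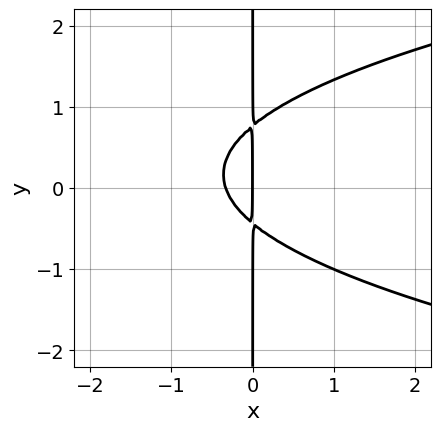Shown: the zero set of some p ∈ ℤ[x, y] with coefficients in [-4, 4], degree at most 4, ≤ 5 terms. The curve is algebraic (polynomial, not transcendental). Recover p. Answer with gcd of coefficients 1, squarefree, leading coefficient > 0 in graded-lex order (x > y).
1. deg p = 3.
2. From the axis intercepts and sections: every point of the y-axis in the box is on the curve; it meets the x-axis at x = 0 (among the integer gridlines).
3. Putting this together gives p.

3*x*y^2 - 3*x^2 - x*y - x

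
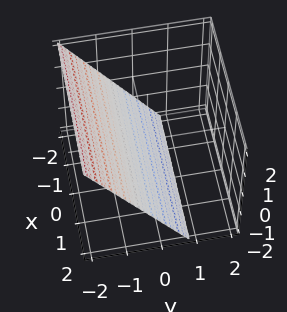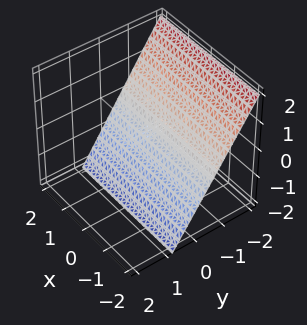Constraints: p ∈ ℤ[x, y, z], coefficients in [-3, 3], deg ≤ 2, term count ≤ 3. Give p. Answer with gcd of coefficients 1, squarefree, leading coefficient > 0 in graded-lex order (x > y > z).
First, deg p = 1. The surface is flat (a plane).
Next, reading off the gridlines: it crosses the z-axis at the gridline z = -1; the surface avoids every integer x-axis point in the box.
Finally, fitting integer coefficients to these (and the overall shape) gives p.

3*y + 2*z + 2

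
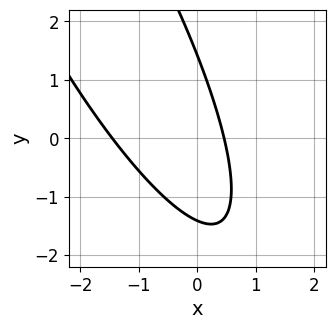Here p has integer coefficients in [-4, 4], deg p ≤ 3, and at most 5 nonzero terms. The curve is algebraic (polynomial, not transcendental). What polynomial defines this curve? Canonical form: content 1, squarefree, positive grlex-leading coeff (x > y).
3*x^2 + 3*x*y + y^2 + 3*x - 2

Degree: the shape is more complex than any degree-1 curve, so deg p = 2.
Putting this together gives p.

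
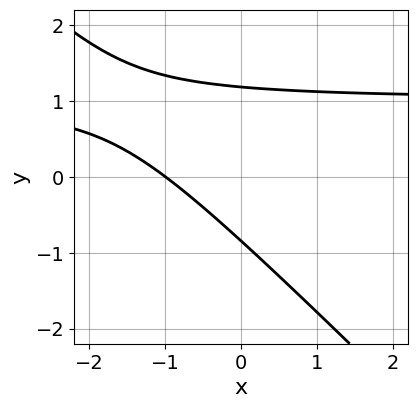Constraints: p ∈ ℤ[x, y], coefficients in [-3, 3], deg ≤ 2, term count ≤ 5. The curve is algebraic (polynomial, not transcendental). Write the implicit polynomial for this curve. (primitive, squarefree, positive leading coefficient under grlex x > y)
3*x*y + 3*y^2 - 3*x - y - 3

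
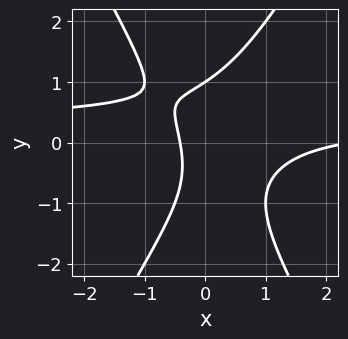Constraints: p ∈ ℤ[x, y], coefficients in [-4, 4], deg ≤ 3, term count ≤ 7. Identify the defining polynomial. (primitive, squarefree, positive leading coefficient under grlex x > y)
3*x^2*y - y^3 - x^2 + 2*x + 1

(a) Degree: a generic line meets the curve in up to 3 points, so deg p = 3.
(b) Observable constraints: it meets the y-axis at y = 1 (among the integer gridlines).
(c) The integer polynomial consistent with all of this is the stated p.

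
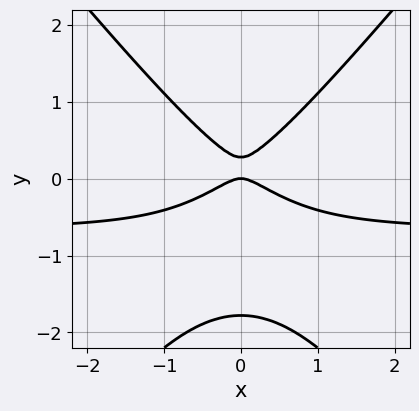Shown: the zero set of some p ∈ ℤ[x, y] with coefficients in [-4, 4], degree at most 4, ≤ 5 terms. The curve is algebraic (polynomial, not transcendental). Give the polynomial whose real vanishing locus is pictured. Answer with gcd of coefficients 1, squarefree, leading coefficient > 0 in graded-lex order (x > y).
3*x^2*y - 2*y^3 + 2*x^2 - 3*y^2 + y

(a) The degree is 3 — the shape is more complex than any degree-2 curve.
(b) Symmetries: the x ↦ −x reflection is a symmetry, so x appears only in even powers.
(c) From the axis intercepts and sections: it meets the x-axis at x = 0 (among the integer gridlines); it meets the y-axis at y = 0 (among the integer gridlines).
(d) Assembling these constraints gives the stated polynomial.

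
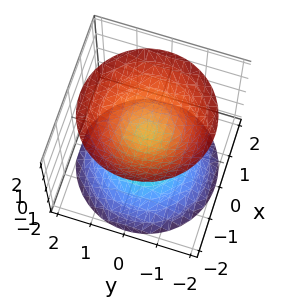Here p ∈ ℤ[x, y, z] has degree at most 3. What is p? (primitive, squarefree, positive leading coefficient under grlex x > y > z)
2*x^2 + 2*y^2 - 2*z^2 + 1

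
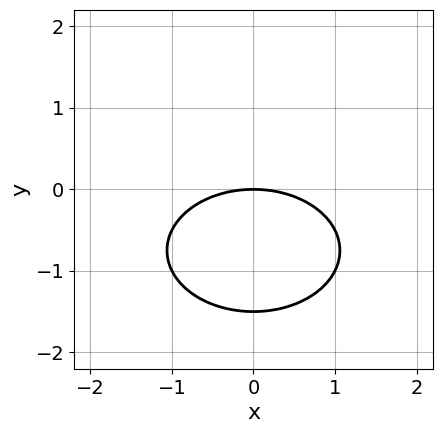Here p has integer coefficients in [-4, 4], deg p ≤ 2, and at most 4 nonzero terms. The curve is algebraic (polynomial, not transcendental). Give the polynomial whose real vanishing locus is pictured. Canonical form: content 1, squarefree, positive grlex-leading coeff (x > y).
x^2 + 2*y^2 + 3*y

(a) deg p = 2.
(b) Symmetries: the x ↦ −x reflection is a symmetry, so x appears only in even powers.
(c) From the visible intercepts: one y-axis crossing is at y = 0; it meets the x-axis at x = 0 (among the integer gridlines).
(d) Putting this together gives p.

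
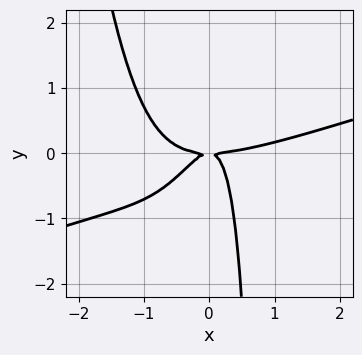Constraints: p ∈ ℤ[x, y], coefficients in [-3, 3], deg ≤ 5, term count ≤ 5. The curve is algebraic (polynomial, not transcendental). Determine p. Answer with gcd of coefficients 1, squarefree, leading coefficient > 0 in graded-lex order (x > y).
Degree: the shape is more complex than any degree-3 curve, so deg p = 4.
Observable constraints: one x-axis crossing is at x = 0; one y-axis crossing is at y = 0.
Together with the visible shape, these determine p as stated.

x^4 - 3*x^3*y - 3*x^2*y + x*y^2 - y^2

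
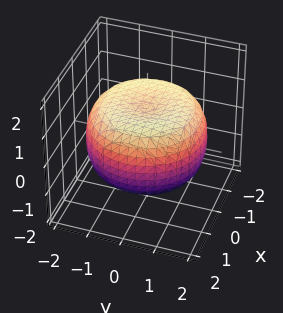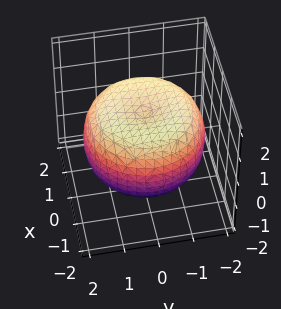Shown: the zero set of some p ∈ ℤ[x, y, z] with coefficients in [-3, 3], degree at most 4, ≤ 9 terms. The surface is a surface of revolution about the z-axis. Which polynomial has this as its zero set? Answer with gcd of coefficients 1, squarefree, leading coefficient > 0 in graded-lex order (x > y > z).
1. deg p = 4. No degree-3 surface has this shape.
2. By symmetry, the surface is invariant under rotation about z: p = q(x² + y², z).
3. Observable constraints: the z-axis gridline crossings are at z ∈ {-1, 1}; a circular section at z = 0 has radius between 1 and 2.
4. Fitting integer coefficients to these (and the overall shape) gives p.

x^4 + 2*x^2*y^2 + y^4 - 2*x^2 - 2*y^2 + 3*z^2 - 3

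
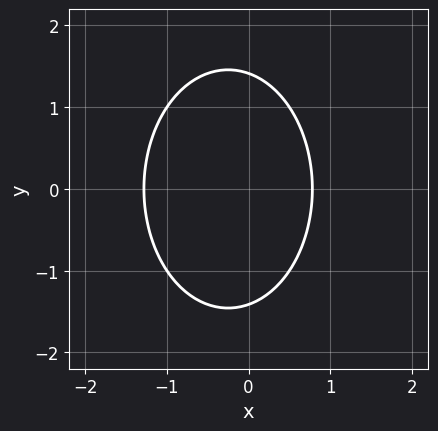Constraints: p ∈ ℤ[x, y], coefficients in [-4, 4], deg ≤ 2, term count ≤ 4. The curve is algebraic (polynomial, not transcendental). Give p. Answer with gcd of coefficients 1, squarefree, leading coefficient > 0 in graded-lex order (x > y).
First, degree: no degree-1 curve has this shape, so deg p = 2.
Then, symmetries: it's symmetric under y → −y, forcing even powers of y.
Finally, together with the visible shape, these determine p as stated.

2*x^2 + y^2 + x - 2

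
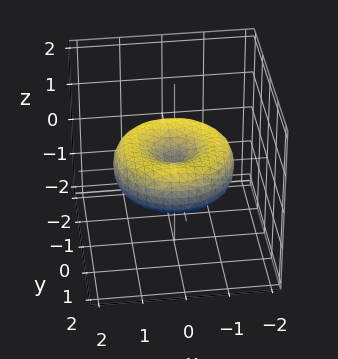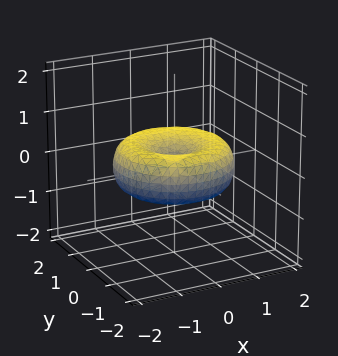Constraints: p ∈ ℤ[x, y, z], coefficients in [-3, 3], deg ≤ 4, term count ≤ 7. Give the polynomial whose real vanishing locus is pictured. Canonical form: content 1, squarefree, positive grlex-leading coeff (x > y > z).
x^4 + 2*x^2*y^2 + y^4 - 2*x^2 - 2*y^2 + 3*z^2

Degree: a generic line meets the surface in up to 4 points, so deg p = 4.
Symmetry: the surface is invariant under rotation about z: p = q(x² + y², z).
Checking where it meets the axes: a circular section at z = 0 has radius between 1 and 2; it crosses the z-axis at the gridline z = 0.
These observations pin down the coefficients.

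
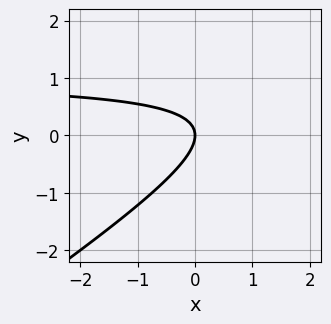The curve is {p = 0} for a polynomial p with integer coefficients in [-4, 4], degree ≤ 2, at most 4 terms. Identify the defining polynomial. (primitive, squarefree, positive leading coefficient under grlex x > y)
2*x*y - 3*y^2 - 2*x

First, degree: the shape is more complex than any degree-1 curve, so deg p = 2.
Then, from the visible intercepts: one y-axis crossing is at y = 0; it crosses the x-axis at the gridline x = 0.
Finally, putting this together gives p.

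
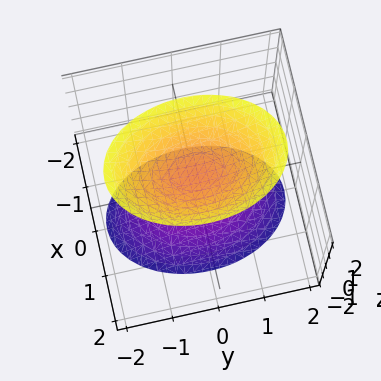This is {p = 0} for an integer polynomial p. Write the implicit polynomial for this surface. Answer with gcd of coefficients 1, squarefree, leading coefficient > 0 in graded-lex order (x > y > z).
2*x^2 + y^2 - z^2 + 1

1. There are 2 components. Treating them together as one polynomial.
2. Degree: two sheets facing apart; a quadric, so deg p = 2.
3. Symmetries: mirror symmetry y ↦ −y ⇒ only even powers of y; it's symmetric under z → −z, forcing even powers of z; the x ↦ −x reflection is a symmetry, so x appears only in even powers.
4. Reading off the gridlines: the surface avoids every integer y-axis point in the box; the z-axis gridline crossings are at z ∈ {-1, 1}; the surface avoids every integer x-axis point in the box.
5. These observations pin down the coefficients.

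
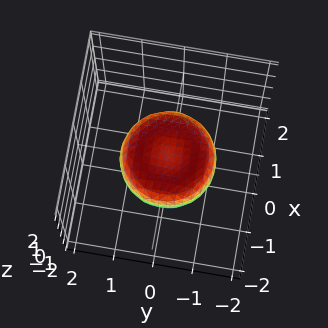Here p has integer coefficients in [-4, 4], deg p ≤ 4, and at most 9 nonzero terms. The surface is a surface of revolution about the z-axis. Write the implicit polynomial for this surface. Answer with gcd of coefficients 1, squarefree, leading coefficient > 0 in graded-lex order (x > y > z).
2*x^4 + 4*x^2*y^2 + 2*y^4 - 2*x^2 - 2*y^2 + 3*z^2 - 1

Degree: the shape is more complex than any degree-3 surface, so deg p = 4.
Symmetries: rotational symmetry about the z-axis ⇒ p depends on x, y only through x² + y².
From the axis intercepts and sections: a circular section at z = 0 has radius between 1 and 2.
Assembling these constraints gives the stated polynomial.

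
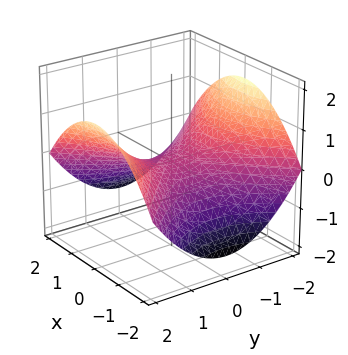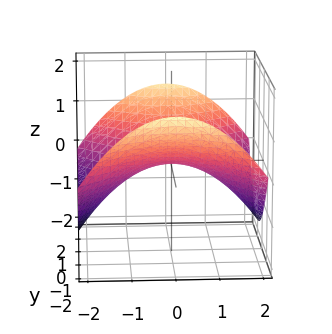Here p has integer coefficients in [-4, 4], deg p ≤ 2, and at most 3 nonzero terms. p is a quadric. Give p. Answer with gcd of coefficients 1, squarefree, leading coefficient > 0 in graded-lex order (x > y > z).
(a) deg p = 2. A hyperbolic paraboloid; a quadric.
(b) Symmetries: it's symmetric under y → −y, forcing even powers of y; the x ↦ −x reflection is a symmetry, so x appears only in even powers.
(c) Observable constraints: it meets the x-axis at x = 0 (among the integer gridlines); it crosses the y-axis at the gridline y = 0; one z-axis crossing is at z = 0.
(d) Matching integer coefficients to the picture gives p.

x^2 - y^2 + 3*z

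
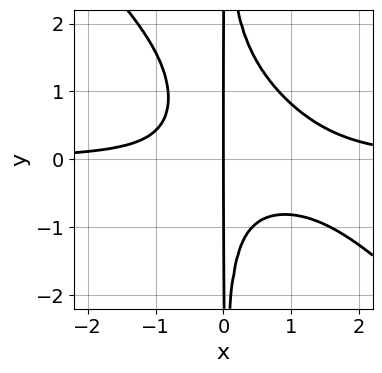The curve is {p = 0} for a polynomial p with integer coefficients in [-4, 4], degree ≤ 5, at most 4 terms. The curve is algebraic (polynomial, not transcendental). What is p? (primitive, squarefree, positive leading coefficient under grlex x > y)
3*x^3*y + 3*x^2*y^2 - 3*x^2*y - 2*x

(a) deg p = 4.
(b) From the visible intercepts: every point of the y-axis in the box is on the curve; it meets the x-axis at x = 0 (among the integer gridlines).
(c) Matching integer coefficients to the picture gives p.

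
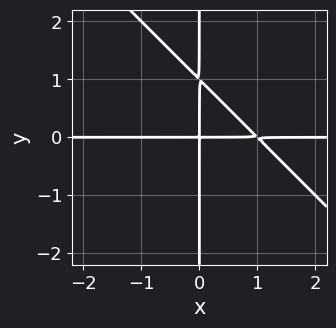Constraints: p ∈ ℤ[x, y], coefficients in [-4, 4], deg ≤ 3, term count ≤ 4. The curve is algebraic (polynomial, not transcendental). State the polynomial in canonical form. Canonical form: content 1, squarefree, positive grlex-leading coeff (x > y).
x^2*y + x*y^2 - x*y

First, degree: a generic line meets the curve in up to 3 points, so deg p = 3.
Then, checking where it meets the axes: every point of the y-axis in the box is on the curve; the visible x-axis segment lies entirely on the curve.
Finally, matching integer coefficients to the picture gives p.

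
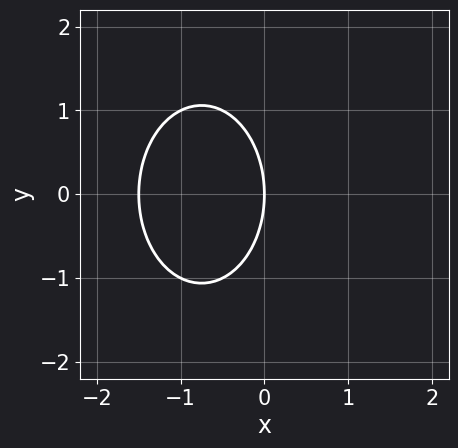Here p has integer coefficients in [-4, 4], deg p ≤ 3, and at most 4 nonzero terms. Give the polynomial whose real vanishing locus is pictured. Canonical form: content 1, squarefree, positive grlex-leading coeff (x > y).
First, the degree is 2 — a generic line meets the curve in up to 2 points.
Then, symmetries: it's symmetric under y → −y, forcing even powers of y.
Then, against the integer gridlines: one x-axis crossing is at x = 0; it meets the y-axis at y = 0 (among the integer gridlines).
Finally, fitting integer coefficients to these (and the overall shape) gives p.

2*x^2 + y^2 + 3*x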